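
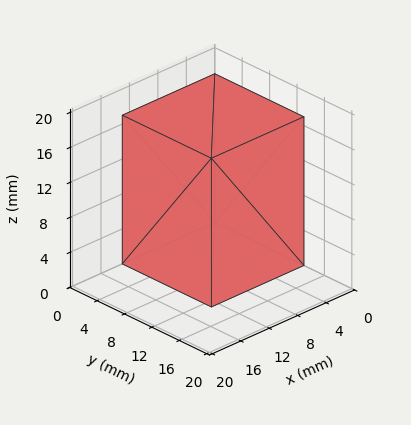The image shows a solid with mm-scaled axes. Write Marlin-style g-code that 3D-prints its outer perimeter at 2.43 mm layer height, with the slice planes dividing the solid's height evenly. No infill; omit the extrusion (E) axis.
Reading the render: the shape is a rectangular box, roughly 13 × 13 mm footprint and 17 mm tall (dimensions read to the nearest mm from the axis ticks). For the g-code, the solid's height is divided into equal slices at the stated Δz and each level perimeter traced with G1 moves after a G0 lift.

; perimeter-only toolpath
G21 ; units = mm
G90 ; absolute positioning
G28 ; home
; layer 1
G0 Z2.43
G0 X0.00 Y0.00
G1 X13.00 Y0.00
G1 X13.00 Y13.00
G1 X0.00 Y13.00
G1 X0.00 Y0.00
; layer 2
G0 Z4.86
G0 X0.00 Y0.00
G1 X13.00 Y0.00
G1 X13.00 Y13.00
G1 X0.00 Y13.00
G1 X0.00 Y0.00
; layer 3
G0 Z7.29
G0 X0.00 Y0.00
G1 X13.00 Y0.00
G1 X13.00 Y13.00
G1 X0.00 Y13.00
G1 X0.00 Y0.00
; layer 4
G0 Z9.71
G0 X0.00 Y0.00
G1 X13.00 Y0.00
G1 X13.00 Y13.00
G1 X0.00 Y13.00
G1 X0.00 Y0.00
; layer 5
G0 Z12.14
G0 X0.00 Y0.00
G1 X13.00 Y0.00
G1 X13.00 Y13.00
G1 X0.00 Y13.00
G1 X0.00 Y0.00
; layer 6
G0 Z14.57
G0 X0.00 Y0.00
G1 X13.00 Y0.00
G1 X13.00 Y13.00
G1 X0.00 Y13.00
G1 X0.00 Y0.00
; layer 7
G0 Z17.00
G0 X0.00 Y0.00
G1 X13.00 Y0.00
G1 X13.00 Y13.00
G1 X0.00 Y13.00
G1 X0.00 Y0.00
M2 ; end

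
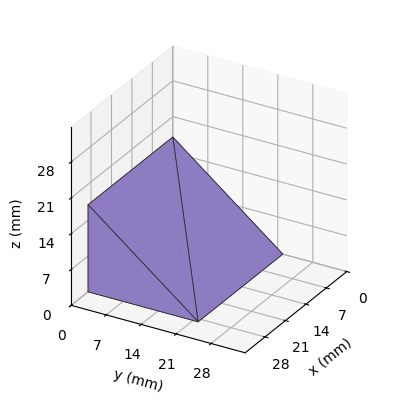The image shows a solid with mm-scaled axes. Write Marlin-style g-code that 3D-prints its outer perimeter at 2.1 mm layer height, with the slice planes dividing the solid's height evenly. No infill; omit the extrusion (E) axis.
Reading the render: the shape is a wedge (ramp): 29 × 22 mm base, rising to 17 mm along the y=0 edge and sloping linearly to z=0 at y=22 (dimensions read to the nearest mm from the axis ticks). For the g-code, the solid's height is divided into equal slices at the stated Δz and each level perimeter traced with G1 moves after a G0 lift.

; perimeter-only toolpath
G21 ; units = mm
G90 ; absolute positioning
G28 ; home
; layer 1
G0 Z2.1
G0 X0.0 Y0.0
G1 X29.0 Y0.0
G1 X29.0 Y19.2
G1 X0.0 Y19.2
G1 X0.0 Y0.0
; layer 2
G0 Z4.2
G0 X0.0 Y0.0
G1 X29.0 Y0.0
G1 X29.0 Y16.5
G1 X0.0 Y16.5
G1 X0.0 Y0.0
; layer 3
G0 Z6.4
G0 X0.0 Y0.0
G1 X29.0 Y0.0
G1 X29.0 Y13.8
G1 X0.0 Y13.8
G1 X0.0 Y0.0
; layer 4
G0 Z8.5
G0 X0.0 Y0.0
G1 X29.0 Y0.0
G1 X29.0 Y11.0
G1 X0.0 Y11.0
G1 X0.0 Y0.0
; layer 5
G0 Z10.6
G0 X0.0 Y0.0
G1 X29.0 Y0.0
G1 X29.0 Y8.2
G1 X0.0 Y8.2
G1 X0.0 Y0.0
; layer 6
G0 Z12.8
G0 X0.0 Y0.0
G1 X29.0 Y0.0
G1 X29.0 Y5.5
G1 X0.0 Y5.5
G1 X0.0 Y0.0
; layer 7
G0 Z14.9
G0 X0.0 Y0.0
G1 X29.0 Y0.0
G1 X29.0 Y2.8
G1 X0.0 Y2.8
G1 X0.0 Y0.0
M2 ; end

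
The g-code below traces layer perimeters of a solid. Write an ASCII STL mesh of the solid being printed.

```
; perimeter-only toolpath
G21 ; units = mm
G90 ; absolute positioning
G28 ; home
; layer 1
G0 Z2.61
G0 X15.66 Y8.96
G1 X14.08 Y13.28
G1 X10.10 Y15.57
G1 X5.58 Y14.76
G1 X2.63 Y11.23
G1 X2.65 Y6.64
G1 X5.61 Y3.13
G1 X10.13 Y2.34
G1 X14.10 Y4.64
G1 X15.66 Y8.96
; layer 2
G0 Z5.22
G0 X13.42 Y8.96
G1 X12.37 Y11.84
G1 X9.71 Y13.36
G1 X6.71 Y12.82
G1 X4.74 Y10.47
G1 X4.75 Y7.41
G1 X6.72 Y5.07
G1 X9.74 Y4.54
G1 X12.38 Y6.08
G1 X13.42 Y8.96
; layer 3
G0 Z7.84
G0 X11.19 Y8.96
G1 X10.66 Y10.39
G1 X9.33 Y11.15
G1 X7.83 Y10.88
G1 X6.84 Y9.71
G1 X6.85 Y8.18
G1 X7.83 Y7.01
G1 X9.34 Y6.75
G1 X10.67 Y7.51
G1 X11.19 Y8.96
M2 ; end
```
solid part
  facet normal 0.0000 0.0000 -1.0000
    outer loop
      vertex 10.48 17.77 0.00
      vertex 15.79 14.72 0.00
      vertex 17.90 8.97 0.00
    endloop
  endfacet
  facet normal 0.0000 0.0000 -1.0000
    outer loop
      vertex 4.46 16.69 0.00
      vertex 10.48 17.77 0.00
      vertex 17.90 8.97 0.00
    endloop
  endfacet
  facet normal 0.0000 0.0000 -1.0000
    outer loop
      vertex 0.53 11.99 0.00
      vertex 4.46 16.69 0.00
      vertex 17.90 8.97 0.00
    endloop
  endfacet
  facet normal 0.0000 0.0000 -1.0000
    outer loop
      vertex 0.55 5.87 0.00
      vertex 0.53 11.99 0.00
      vertex 17.90 8.97 0.00
    endloop
  endfacet
  facet normal 0.0000 0.0000 -1.0000
    outer loop
      vertex 4.49 1.19 0.00
      vertex 0.55 5.87 0.00
      vertex 17.90 8.97 0.00
    endloop
  endfacet
  facet normal 0.0000 0.0000 -1.0000
    outer loop
      vertex 10.53 0.14 0.00
      vertex 4.49 1.19 0.00
      vertex 17.90 8.97 0.00
    endloop
  endfacet
  facet normal 0.0000 0.0000 -1.0000
    outer loop
      vertex 15.82 3.21 0.00
      vertex 10.53 0.14 0.00
      vertex 17.90 8.97 0.00
    endloop
  endfacet
  facet normal 0.7314 0.2684 0.6269
    outer loop
      vertex 17.90 8.97 0.00
      vertex 15.79 14.72 0.00
      vertex 8.95 8.95 10.45
    endloop
  endfacet
  facet normal 0.3880 0.6755 0.6270
    outer loop
      vertex 15.79 14.72 0.00
      vertex 10.48 17.77 0.00
      vertex 8.95 8.95 10.45
    endloop
  endfacet
  facet normal -0.1376 0.7668 0.6270
    outer loop
      vertex 10.48 17.77 0.00
      vertex 4.46 16.69 0.00
      vertex 8.95 8.95 10.45
    endloop
  endfacet
  facet normal -0.5977 0.4997 0.6269
    outer loop
      vertex 4.46 16.69 0.00
      vertex 0.53 11.99 0.00
      vertex 8.95 8.95 10.45
    endloop
  endfacet
  facet normal -0.7790 -0.0025 0.6270
    outer loop
      vertex 0.53 11.99 0.00
      vertex 0.55 5.87 0.00
      vertex 8.95 8.95 10.45
    endloop
  endfacet
  facet normal -0.5960 -0.5017 0.6269
    outer loop
      vertex 0.55 5.87 0.00
      vertex 4.49 1.19 0.00
      vertex 8.95 8.95 10.45
    endloop
  endfacet
  facet normal -0.1334 -0.7676 0.6269
    outer loop
      vertex 4.49 1.19 0.00
      vertex 10.53 0.14 0.00
      vertex 8.95 8.95 10.45
    endloop
  endfacet
  facet normal 0.3910 -0.6737 0.6271
    outer loop
      vertex 10.53 0.14 0.00
      vertex 15.82 3.21 0.00
      vertex 8.95 8.95 10.45
    endloop
  endfacet
  facet normal 0.7327 -0.2646 0.6270
    outer loop
      vertex 15.82 3.21 0.00
      vertex 17.90 8.97 0.00
      vertex 8.95 8.95 10.45
    endloop
  endfacet
endsolid part

The G0 Z moves step by Δz≈2.61 mm. The G1 loops shrink linearly with z, so the solid tapers from its base footprint up to z≈10.4. Closing with a flat bottom cap and the tapered top and triangulating gives 16 facets — a regular 9-sided pyramid, base circumscribed radius ≈ 8.95 mm, apex at z ≈ 10.4 mm.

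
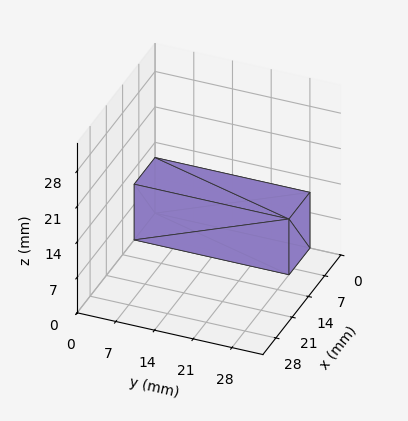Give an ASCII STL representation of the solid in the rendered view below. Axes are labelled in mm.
Reading the render: the shape is a rectangular box, roughly 9 × 28 mm footprint and 11 mm tall (dimensions read to the nearest mm from the axis ticks). For the STL, each face is triangulated and given an outward normal.

solid part
  facet normal 0.0000 0.0000 -1.0000
    outer loop
      vertex 9.000 28.000 0.000
      vertex 9.000 0.000 0.000
      vertex 0.000 0.000 0.000
    endloop
  endfacet
  facet normal 0.0000 0.0000 -1.0000
    outer loop
      vertex 0.000 28.000 0.000
      vertex 9.000 28.000 0.000
      vertex 0.000 0.000 0.000
    endloop
  endfacet
  facet normal 0.0000 0.0000 1.0000
    outer loop
      vertex 0.000 0.000 11.000
      vertex 9.000 0.000 11.000
      vertex 9.000 28.000 11.000
    endloop
  endfacet
  facet normal 0.0000 0.0000 1.0000
    outer loop
      vertex 0.000 0.000 11.000
      vertex 9.000 28.000 11.000
      vertex 0.000 28.000 11.000
    endloop
  endfacet
  facet normal 0.0000 -1.0000 0.0000
    outer loop
      vertex 0.000 0.000 0.000
      vertex 9.000 0.000 0.000
      vertex 9.000 0.000 11.000
    endloop
  endfacet
  facet normal 0.0000 -1.0000 0.0000
    outer loop
      vertex 0.000 0.000 0.000
      vertex 9.000 0.000 11.000
      vertex 0.000 0.000 11.000
    endloop
  endfacet
  facet normal 0.0000 1.0000 0.0000
    outer loop
      vertex 9.000 28.000 11.000
      vertex 9.000 28.000 0.000
      vertex 0.000 28.000 0.000
    endloop
  endfacet
  facet normal 0.0000 1.0000 0.0000
    outer loop
      vertex 0.000 28.000 11.000
      vertex 9.000 28.000 11.000
      vertex 0.000 28.000 0.000
    endloop
  endfacet
  facet normal -1.0000 0.0000 0.0000
    outer loop
      vertex 0.000 28.000 11.000
      vertex 0.000 28.000 0.000
      vertex 0.000 0.000 0.000
    endloop
  endfacet
  facet normal -1.0000 0.0000 0.0000
    outer loop
      vertex 0.000 0.000 11.000
      vertex 0.000 28.000 11.000
      vertex 0.000 0.000 0.000
    endloop
  endfacet
  facet normal 1.0000 0.0000 0.0000
    outer loop
      vertex 9.000 0.000 0.000
      vertex 9.000 28.000 0.000
      vertex 9.000 28.000 11.000
    endloop
  endfacet
  facet normal 1.0000 0.0000 0.0000
    outer loop
      vertex 9.000 0.000 0.000
      vertex 9.000 28.000 11.000
      vertex 9.000 0.000 11.000
    endloop
  endfacet
endsolid part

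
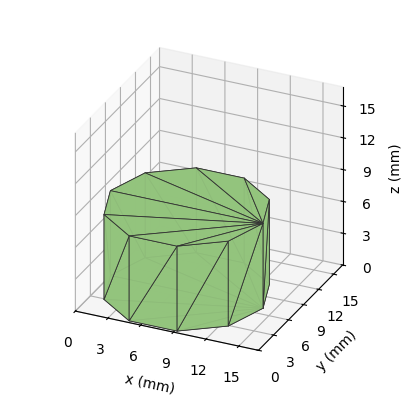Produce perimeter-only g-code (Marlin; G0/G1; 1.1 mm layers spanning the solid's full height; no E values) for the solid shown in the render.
Reading the render: the shape is a regular 10-sided prism (a cylinder approximated with 10 flat sides), circumscribed radius ≈ 7 mm, height ≈ 8 mm (dimensions read to the nearest mm from the axis ticks). For the g-code, the solid's height is divided into equal slices at the stated Δz and each level perimeter traced with G1 moves after a G0 lift.

; perimeter-only toolpath
G21 ; units = mm
G90 ; absolute positioning
G28 ; home
; layer 1
G0 Z1.1
G0 X14.0 Y7.0
G1 X12.7 Y11.1
G1 X9.2 Y13.7
G1 X4.8 Y13.7
G1 X1.3 Y11.1
G1 X0.0 Y7.0
G1 X1.3 Y2.9
G1 X4.8 Y0.3
G1 X9.2 Y0.3
G1 X12.7 Y2.9
G1 X14.0 Y7.0
; layer 2
G0 Z2.3
G0 X14.0 Y7.0
G1 X12.7 Y11.1
G1 X9.2 Y13.7
G1 X4.8 Y13.7
G1 X1.3 Y11.1
G1 X0.0 Y7.0
G1 X1.3 Y2.9
G1 X4.8 Y0.3
G1 X9.2 Y0.3
G1 X12.7 Y2.9
G1 X14.0 Y7.0
; layer 3
G0 Z3.4
G0 X14.0 Y7.0
G1 X12.7 Y11.1
G1 X9.2 Y13.7
G1 X4.8 Y13.7
G1 X1.3 Y11.1
G1 X0.0 Y7.0
G1 X1.3 Y2.9
G1 X4.8 Y0.3
G1 X9.2 Y0.3
G1 X12.7 Y2.9
G1 X14.0 Y7.0
; layer 4
G0 Z4.6
G0 X14.0 Y7.0
G1 X12.7 Y11.1
G1 X9.2 Y13.7
G1 X4.8 Y13.7
G1 X1.3 Y11.1
G1 X0.0 Y7.0
G1 X1.3 Y2.9
G1 X4.8 Y0.3
G1 X9.2 Y0.3
G1 X12.7 Y2.9
G1 X14.0 Y7.0
; layer 5
G0 Z5.7
G0 X14.0 Y7.0
G1 X12.7 Y11.1
G1 X9.2 Y13.7
G1 X4.8 Y13.7
G1 X1.3 Y11.1
G1 X0.0 Y7.0
G1 X1.3 Y2.9
G1 X4.8 Y0.3
G1 X9.2 Y0.3
G1 X12.7 Y2.9
G1 X14.0 Y7.0
; layer 6
G0 Z6.9
G0 X14.0 Y7.0
G1 X12.7 Y11.1
G1 X9.2 Y13.7
G1 X4.8 Y13.7
G1 X1.3 Y11.1
G1 X0.0 Y7.0
G1 X1.3 Y2.9
G1 X4.8 Y0.3
G1 X9.2 Y0.3
G1 X12.7 Y2.9
G1 X14.0 Y7.0
; layer 7
G0 Z8.0
G0 X14.0 Y7.0
G1 X12.7 Y11.1
G1 X9.2 Y13.7
G1 X4.8 Y13.7
G1 X1.3 Y11.1
G1 X0.0 Y7.0
G1 X1.3 Y2.9
G1 X4.8 Y0.3
G1 X9.2 Y0.3
G1 X12.7 Y2.9
G1 X14.0 Y7.0
M2 ; end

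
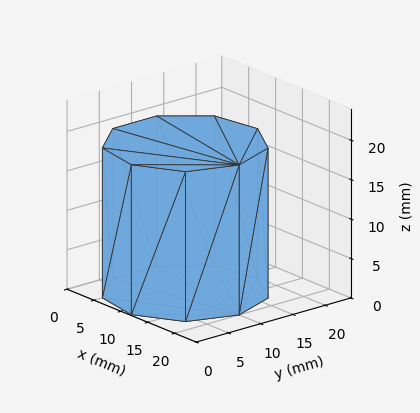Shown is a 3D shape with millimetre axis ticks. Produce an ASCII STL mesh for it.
Reading the render: the shape is a regular 9-sided prism (a cylinder approximated with 9 flat sides), circumscribed radius ≈ 10 mm, height ≈ 19 mm (dimensions read to the nearest mm from the axis ticks). For the STL, each face is triangulated and given an outward normal.

solid part
  facet normal 0.0000 0.0000 -1.0000
    outer loop
      vertex 11.7 19.8 0.0
      vertex 17.7 16.4 0.0
      vertex 20.0 10.0 0.0
    endloop
  endfacet
  facet normal 0.0000 0.0000 -1.0000
    outer loop
      vertex 5.0 18.7 0.0
      vertex 11.7 19.8 0.0
      vertex 20.0 10.0 0.0
    endloop
  endfacet
  facet normal 0.0000 0.0000 -1.0000
    outer loop
      vertex 0.6 13.4 0.0
      vertex 5.0 18.7 0.0
      vertex 20.0 10.0 0.0
    endloop
  endfacet
  facet normal 0.0000 0.0000 -1.0000
    outer loop
      vertex 0.6 6.6 0.0
      vertex 0.6 13.4 0.0
      vertex 20.0 10.0 0.0
    endloop
  endfacet
  facet normal 0.0000 0.0000 -1.0000
    outer loop
      vertex 5.0 1.3 0.0
      vertex 0.6 6.6 0.0
      vertex 20.0 10.0 0.0
    endloop
  endfacet
  facet normal 0.0000 0.0000 -1.0000
    outer loop
      vertex 11.7 0.2 0.0
      vertex 5.0 1.3 0.0
      vertex 20.0 10.0 0.0
    endloop
  endfacet
  facet normal 0.0000 0.0000 -1.0000
    outer loop
      vertex 17.7 3.6 0.0
      vertex 11.7 0.2 0.0
      vertex 20.0 10.0 0.0
    endloop
  endfacet
  facet normal 0.0000 0.0000 1.0000
    outer loop
      vertex 20.0 10.0 19.0
      vertex 17.7 16.4 19.0
      vertex 11.7 19.8 19.0
    endloop
  endfacet
  facet normal 0.0000 0.0000 1.0000
    outer loop
      vertex 20.0 10.0 19.0
      vertex 11.7 19.8 19.0
      vertex 5.0 18.7 19.0
    endloop
  endfacet
  facet normal 0.0000 0.0000 1.0000
    outer loop
      vertex 20.0 10.0 19.0
      vertex 5.0 18.7 19.0
      vertex 0.6 13.4 19.0
    endloop
  endfacet
  facet normal 0.0000 0.0000 1.0000
    outer loop
      vertex 20.0 10.0 19.0
      vertex 0.6 13.4 19.0
      vertex 0.6 6.6 19.0
    endloop
  endfacet
  facet normal 0.0000 0.0000 1.0000
    outer loop
      vertex 20.0 10.0 19.0
      vertex 0.6 6.6 19.0
      vertex 5.0 1.3 19.0
    endloop
  endfacet
  facet normal 0.0000 0.0000 1.0000
    outer loop
      vertex 20.0 10.0 19.0
      vertex 5.0 1.3 19.0
      vertex 11.7 0.2 19.0
    endloop
  endfacet
  facet normal 0.0000 0.0000 1.0000
    outer loop
      vertex 20.0 10.0 19.0
      vertex 11.7 0.2 19.0
      vertex 17.7 3.6 19.0
    endloop
  endfacet
  facet normal 0.9411 0.3382 0.0000
    outer loop
      vertex 20.0 10.0 0.0
      vertex 17.7 16.4 0.0
      vertex 17.7 16.4 19.0
    endloop
  endfacet
  facet normal 0.9411 0.3382 0.0000
    outer loop
      vertex 20.0 10.0 0.0
      vertex 17.7 16.4 19.0
      vertex 20.0 10.0 19.0
    endloop
  endfacet
  facet normal 0.4930 0.8700 0.0000
    outer loop
      vertex 17.7 16.4 0.0
      vertex 11.7 19.8 0.0
      vertex 11.7 19.8 19.0
    endloop
  endfacet
  facet normal 0.4930 0.8700 0.0000
    outer loop
      vertex 17.7 16.4 0.0
      vertex 11.7 19.8 19.0
      vertex 17.7 16.4 19.0
    endloop
  endfacet
  facet normal -0.1620 0.9868 0.0000
    outer loop
      vertex 11.7 19.8 0.0
      vertex 5.0 18.7 0.0
      vertex 5.0 18.7 19.0
    endloop
  endfacet
  facet normal -0.1620 0.9868 0.0000
    outer loop
      vertex 11.7 19.8 0.0
      vertex 5.0 18.7 19.0
      vertex 11.7 19.8 19.0
    endloop
  endfacet
  facet normal -0.7694 0.6388 0.0000
    outer loop
      vertex 5.0 18.7 0.0
      vertex 0.6 13.4 0.0
      vertex 0.6 13.4 19.0
    endloop
  endfacet
  facet normal -0.7694 0.6388 0.0000
    outer loop
      vertex 5.0 18.7 0.0
      vertex 0.6 13.4 19.0
      vertex 5.0 18.7 19.0
    endloop
  endfacet
  facet normal -1.0000 0.0000 0.0000
    outer loop
      vertex 0.6 13.4 0.0
      vertex 0.6 6.6 0.0
      vertex 0.6 6.6 19.0
    endloop
  endfacet
  facet normal -1.0000 0.0000 0.0000
    outer loop
      vertex 0.6 13.4 0.0
      vertex 0.6 6.6 19.0
      vertex 0.6 13.4 19.0
    endloop
  endfacet
  facet normal -0.7694 -0.6388 0.0000
    outer loop
      vertex 0.6 6.6 0.0
      vertex 5.0 1.3 0.0
      vertex 5.0 1.3 19.0
    endloop
  endfacet
  facet normal -0.7694 -0.6388 0.0000
    outer loop
      vertex 0.6 6.6 0.0
      vertex 5.0 1.3 19.0
      vertex 0.6 6.6 19.0
    endloop
  endfacet
  facet normal -0.1620 -0.9868 0.0000
    outer loop
      vertex 5.0 1.3 0.0
      vertex 11.7 0.2 0.0
      vertex 11.7 0.2 19.0
    endloop
  endfacet
  facet normal -0.1620 -0.9868 0.0000
    outer loop
      vertex 5.0 1.3 0.0
      vertex 11.7 0.2 19.0
      vertex 5.0 1.3 19.0
    endloop
  endfacet
  facet normal 0.4930 -0.8700 0.0000
    outer loop
      vertex 11.7 0.2 0.0
      vertex 17.7 3.6 0.0
      vertex 17.7 3.6 19.0
    endloop
  endfacet
  facet normal 0.4930 -0.8700 0.0000
    outer loop
      vertex 11.7 0.2 0.0
      vertex 17.7 3.6 19.0
      vertex 11.7 0.2 19.0
    endloop
  endfacet
  facet normal 0.9411 -0.3382 0.0000
    outer loop
      vertex 17.7 3.6 0.0
      vertex 20.0 10.0 0.0
      vertex 20.0 10.0 19.0
    endloop
  endfacet
  facet normal 0.9411 -0.3382 0.0000
    outer loop
      vertex 17.7 3.6 0.0
      vertex 20.0 10.0 19.0
      vertex 17.7 3.6 19.0
    endloop
  endfacet
endsolid part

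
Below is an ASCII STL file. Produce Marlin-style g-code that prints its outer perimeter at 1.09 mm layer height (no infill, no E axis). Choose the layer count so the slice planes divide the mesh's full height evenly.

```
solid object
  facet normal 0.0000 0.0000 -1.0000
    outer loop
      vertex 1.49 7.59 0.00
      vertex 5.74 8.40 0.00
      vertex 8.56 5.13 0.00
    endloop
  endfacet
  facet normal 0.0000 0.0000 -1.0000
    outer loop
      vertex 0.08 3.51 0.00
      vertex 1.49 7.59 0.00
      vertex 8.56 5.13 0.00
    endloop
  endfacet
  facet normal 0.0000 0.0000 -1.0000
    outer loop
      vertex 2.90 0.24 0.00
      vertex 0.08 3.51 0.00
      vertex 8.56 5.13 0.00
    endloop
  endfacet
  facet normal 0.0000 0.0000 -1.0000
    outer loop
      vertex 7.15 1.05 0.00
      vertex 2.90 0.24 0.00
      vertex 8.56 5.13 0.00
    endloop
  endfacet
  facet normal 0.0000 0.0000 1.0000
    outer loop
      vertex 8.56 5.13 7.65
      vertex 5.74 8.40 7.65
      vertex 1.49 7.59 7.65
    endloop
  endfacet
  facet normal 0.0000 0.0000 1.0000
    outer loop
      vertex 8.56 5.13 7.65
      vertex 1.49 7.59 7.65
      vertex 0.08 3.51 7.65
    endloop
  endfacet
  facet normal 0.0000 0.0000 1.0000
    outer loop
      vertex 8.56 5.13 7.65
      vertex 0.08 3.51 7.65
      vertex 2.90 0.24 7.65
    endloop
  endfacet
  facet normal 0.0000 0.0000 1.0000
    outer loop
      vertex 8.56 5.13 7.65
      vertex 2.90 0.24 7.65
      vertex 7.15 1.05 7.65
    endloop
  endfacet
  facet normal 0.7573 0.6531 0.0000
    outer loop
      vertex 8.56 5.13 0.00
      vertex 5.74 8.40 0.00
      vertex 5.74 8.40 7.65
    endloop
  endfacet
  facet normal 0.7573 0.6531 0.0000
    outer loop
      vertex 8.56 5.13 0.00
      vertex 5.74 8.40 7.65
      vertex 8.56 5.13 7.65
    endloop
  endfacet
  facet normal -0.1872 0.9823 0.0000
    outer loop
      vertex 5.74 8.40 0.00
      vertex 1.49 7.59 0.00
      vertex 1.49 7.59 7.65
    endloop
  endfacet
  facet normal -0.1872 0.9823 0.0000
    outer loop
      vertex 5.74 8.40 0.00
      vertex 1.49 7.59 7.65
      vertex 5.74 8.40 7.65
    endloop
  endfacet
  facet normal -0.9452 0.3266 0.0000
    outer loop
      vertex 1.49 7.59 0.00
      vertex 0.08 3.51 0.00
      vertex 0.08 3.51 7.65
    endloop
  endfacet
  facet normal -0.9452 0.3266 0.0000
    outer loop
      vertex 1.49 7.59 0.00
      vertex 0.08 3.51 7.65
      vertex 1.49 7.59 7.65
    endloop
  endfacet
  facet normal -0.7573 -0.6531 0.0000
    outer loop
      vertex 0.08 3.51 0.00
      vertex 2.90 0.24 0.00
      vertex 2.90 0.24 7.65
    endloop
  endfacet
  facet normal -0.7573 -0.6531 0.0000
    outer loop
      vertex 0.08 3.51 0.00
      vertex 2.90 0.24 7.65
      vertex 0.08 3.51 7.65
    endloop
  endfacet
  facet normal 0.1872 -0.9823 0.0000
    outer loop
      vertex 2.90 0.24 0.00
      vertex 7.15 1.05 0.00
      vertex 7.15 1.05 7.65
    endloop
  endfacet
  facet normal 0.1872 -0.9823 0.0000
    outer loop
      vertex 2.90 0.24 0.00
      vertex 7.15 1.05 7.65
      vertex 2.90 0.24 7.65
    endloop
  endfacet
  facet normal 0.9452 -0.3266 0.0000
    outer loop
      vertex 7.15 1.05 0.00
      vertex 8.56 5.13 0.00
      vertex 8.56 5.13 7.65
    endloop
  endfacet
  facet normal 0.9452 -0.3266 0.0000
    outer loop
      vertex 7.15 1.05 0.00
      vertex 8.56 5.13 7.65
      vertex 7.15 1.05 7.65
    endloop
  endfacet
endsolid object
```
; perimeter-only toolpath
G21 ; units = mm
G90 ; absolute positioning
G28 ; home
; layer 1
G0 Z1.09
G0 X8.56 Y5.13
G1 X5.74 Y8.40
G1 X1.49 Y7.59
G1 X0.08 Y3.51
G1 X2.90 Y0.24
G1 X7.15 Y1.05
G1 X8.56 Y5.13
; layer 2
G0 Z2.19
G0 X8.56 Y5.13
G1 X5.74 Y8.40
G1 X1.49 Y7.59
G1 X0.08 Y3.51
G1 X2.90 Y0.24
G1 X7.15 Y1.05
G1 X8.56 Y5.13
; layer 3
G0 Z3.28
G0 X8.56 Y5.13
G1 X5.74 Y8.40
G1 X1.49 Y7.59
G1 X0.08 Y3.51
G1 X2.90 Y0.24
G1 X7.15 Y1.05
G1 X8.56 Y5.13
; layer 4
G0 Z4.37
G0 X8.56 Y5.13
G1 X5.74 Y8.40
G1 X1.49 Y7.59
G1 X0.08 Y3.51
G1 X2.90 Y0.24
G1 X7.15 Y1.05
G1 X8.56 Y5.13
; layer 5
G0 Z5.46
G0 X8.56 Y5.13
G1 X5.74 Y8.40
G1 X1.49 Y7.59
G1 X0.08 Y3.51
G1 X2.90 Y0.24
G1 X7.15 Y1.05
G1 X8.56 Y5.13
; layer 6
G0 Z6.56
G0 X8.56 Y5.13
G1 X5.74 Y8.40
G1 X1.49 Y7.59
G1 X0.08 Y3.51
G1 X2.90 Y0.24
G1 X7.15 Y1.05
G1 X8.56 Y5.13
; layer 7
G0 Z7.65
G0 X8.56 Y5.13
G1 X5.74 Y8.40
G1 X1.49 Y7.59
G1 X0.08 Y3.51
G1 X2.90 Y0.24
G1 X7.15 Y1.05
G1 X8.56 Y5.13
M2 ; end

The solid is a regular 6-sided prism (a cylinder approximated with 6 flat sides), circumscribed radius ≈ 4.32 mm, height ≈ 7.65 mm. Slicing at Δz = 1.09 mm — 7 equal slices spanning the solid's height, so layer i sits at z = i·h/7 — gives 7 non-empty perimeters. Each is a 6-segment closed polygon; G0 lifts to the layer z and rapids to the start vertex, then G1 traces the edges.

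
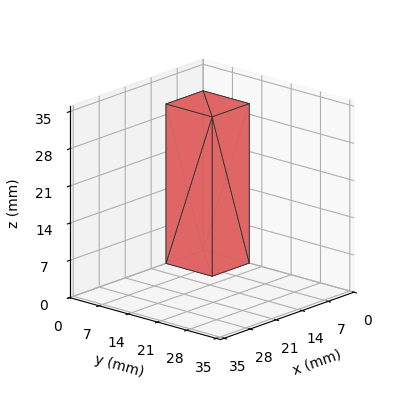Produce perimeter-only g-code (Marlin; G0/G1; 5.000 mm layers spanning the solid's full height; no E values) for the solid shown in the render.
Reading the render: the shape is a rectangular box, roughly 10 × 11 mm footprint and 30 mm tall (dimensions read to the nearest mm from the axis ticks). For the g-code, the solid's height is divided into equal slices at the stated Δz and each level perimeter traced with G1 moves after a G0 lift.

; perimeter-only toolpath
G21 ; units = mm
G90 ; absolute positioning
G28 ; home
; layer 1
G0 Z5.000
G0 X0.000 Y0.000
G1 X10.000 Y0.000
G1 X10.000 Y11.000
G1 X0.000 Y11.000
G1 X0.000 Y0.000
; layer 2
G0 Z10.000
G0 X0.000 Y0.000
G1 X10.000 Y0.000
G1 X10.000 Y11.000
G1 X0.000 Y11.000
G1 X0.000 Y0.000
; layer 3
G0 Z15.000
G0 X0.000 Y0.000
G1 X10.000 Y0.000
G1 X10.000 Y11.000
G1 X0.000 Y11.000
G1 X0.000 Y0.000
; layer 4
G0 Z20.000
G0 X0.000 Y0.000
G1 X10.000 Y0.000
G1 X10.000 Y11.000
G1 X0.000 Y11.000
G1 X0.000 Y0.000
; layer 5
G0 Z25.000
G0 X0.000 Y0.000
G1 X10.000 Y0.000
G1 X10.000 Y11.000
G1 X0.000 Y11.000
G1 X0.000 Y0.000
; layer 6
G0 Z30.000
G0 X0.000 Y0.000
G1 X10.000 Y0.000
G1 X10.000 Y11.000
G1 X0.000 Y11.000
G1 X0.000 Y0.000
M2 ; end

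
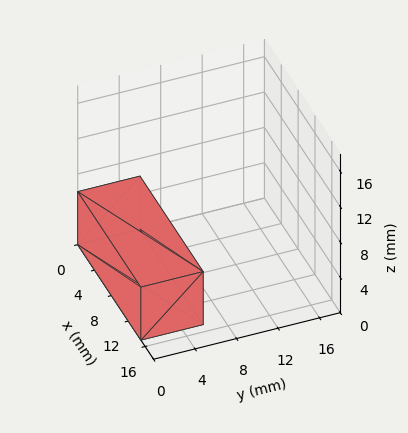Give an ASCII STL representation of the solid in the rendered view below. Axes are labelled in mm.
Reading the render: the shape is a rectangular box, roughly 15 × 6 mm footprint and 6 mm tall (dimensions read to the nearest mm from the axis ticks). For the STL, each face is triangulated and given an outward normal.

solid part
  facet normal 0.0000 0.0000 -1.0000
    outer loop
      vertex 15.0 6.0 0.0
      vertex 15.0 0.0 0.0
      vertex 0.0 0.0 0.0
    endloop
  endfacet
  facet normal 0.0000 0.0000 -1.0000
    outer loop
      vertex 0.0 6.0 0.0
      vertex 15.0 6.0 0.0
      vertex 0.0 0.0 0.0
    endloop
  endfacet
  facet normal 0.0000 0.0000 1.0000
    outer loop
      vertex 0.0 0.0 6.0
      vertex 15.0 0.0 6.0
      vertex 15.0 6.0 6.0
    endloop
  endfacet
  facet normal 0.0000 0.0000 1.0000
    outer loop
      vertex 0.0 0.0 6.0
      vertex 15.0 6.0 6.0
      vertex 0.0 6.0 6.0
    endloop
  endfacet
  facet normal 0.0000 -1.0000 0.0000
    outer loop
      vertex 0.0 0.0 0.0
      vertex 15.0 0.0 0.0
      vertex 15.0 0.0 6.0
    endloop
  endfacet
  facet normal 0.0000 -1.0000 0.0000
    outer loop
      vertex 0.0 0.0 0.0
      vertex 15.0 0.0 6.0
      vertex 0.0 0.0 6.0
    endloop
  endfacet
  facet normal 0.0000 1.0000 0.0000
    outer loop
      vertex 15.0 6.0 6.0
      vertex 15.0 6.0 0.0
      vertex 0.0 6.0 0.0
    endloop
  endfacet
  facet normal 0.0000 1.0000 0.0000
    outer loop
      vertex 0.0 6.0 6.0
      vertex 15.0 6.0 6.0
      vertex 0.0 6.0 0.0
    endloop
  endfacet
  facet normal -1.0000 0.0000 0.0000
    outer loop
      vertex 0.0 6.0 6.0
      vertex 0.0 6.0 0.0
      vertex 0.0 0.0 0.0
    endloop
  endfacet
  facet normal -1.0000 0.0000 0.0000
    outer loop
      vertex 0.0 0.0 6.0
      vertex 0.0 6.0 6.0
      vertex 0.0 0.0 0.0
    endloop
  endfacet
  facet normal 1.0000 0.0000 0.0000
    outer loop
      vertex 15.0 0.0 0.0
      vertex 15.0 6.0 0.0
      vertex 15.0 6.0 6.0
    endloop
  endfacet
  facet normal 1.0000 0.0000 0.0000
    outer loop
      vertex 15.0 0.0 0.0
      vertex 15.0 6.0 6.0
      vertex 15.0 0.0 6.0
    endloop
  endfacet
endsolid part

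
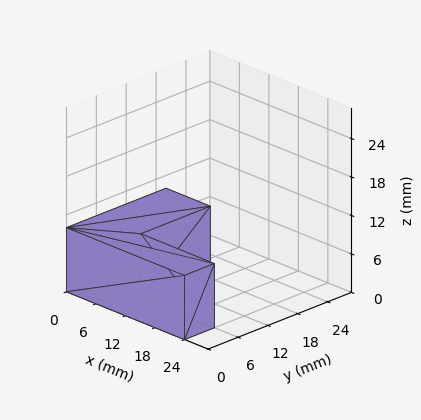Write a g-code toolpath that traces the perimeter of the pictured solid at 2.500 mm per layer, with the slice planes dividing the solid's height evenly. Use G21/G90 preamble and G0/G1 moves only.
Reading the render: the shape is an L-shaped prism: outer 24 × 20 mm, arm thicknesses ≈ 6 mm (horizontal) and 9 mm (vertical), extruded 10 mm in z (dimensions read to the nearest mm from the axis ticks). For the g-code, the solid's height is divided into equal slices at the stated Δz and each level perimeter traced with G1 moves after a G0 lift.

; perimeter-only toolpath
G21 ; units = mm
G90 ; absolute positioning
G28 ; home
; layer 1
G0 Z2.500
G0 X0.000 Y0.000
G1 X24.000 Y0.000
G1 X24.000 Y6.000
G1 X9.000 Y6.000
G1 X9.000 Y20.000
G1 X0.000 Y20.000
G1 X0.000 Y0.000
; layer 2
G0 Z5.000
G0 X0.000 Y0.000
G1 X24.000 Y0.000
G1 X24.000 Y6.000
G1 X9.000 Y6.000
G1 X9.000 Y20.000
G1 X0.000 Y20.000
G1 X0.000 Y0.000
; layer 3
G0 Z7.500
G0 X0.000 Y0.000
G1 X24.000 Y0.000
G1 X24.000 Y6.000
G1 X9.000 Y6.000
G1 X9.000 Y20.000
G1 X0.000 Y20.000
G1 X0.000 Y0.000
; layer 4
G0 Z10.000
G0 X0.000 Y0.000
G1 X24.000 Y0.000
G1 X24.000 Y6.000
G1 X9.000 Y6.000
G1 X9.000 Y20.000
G1 X0.000 Y20.000
G1 X0.000 Y0.000
M2 ; end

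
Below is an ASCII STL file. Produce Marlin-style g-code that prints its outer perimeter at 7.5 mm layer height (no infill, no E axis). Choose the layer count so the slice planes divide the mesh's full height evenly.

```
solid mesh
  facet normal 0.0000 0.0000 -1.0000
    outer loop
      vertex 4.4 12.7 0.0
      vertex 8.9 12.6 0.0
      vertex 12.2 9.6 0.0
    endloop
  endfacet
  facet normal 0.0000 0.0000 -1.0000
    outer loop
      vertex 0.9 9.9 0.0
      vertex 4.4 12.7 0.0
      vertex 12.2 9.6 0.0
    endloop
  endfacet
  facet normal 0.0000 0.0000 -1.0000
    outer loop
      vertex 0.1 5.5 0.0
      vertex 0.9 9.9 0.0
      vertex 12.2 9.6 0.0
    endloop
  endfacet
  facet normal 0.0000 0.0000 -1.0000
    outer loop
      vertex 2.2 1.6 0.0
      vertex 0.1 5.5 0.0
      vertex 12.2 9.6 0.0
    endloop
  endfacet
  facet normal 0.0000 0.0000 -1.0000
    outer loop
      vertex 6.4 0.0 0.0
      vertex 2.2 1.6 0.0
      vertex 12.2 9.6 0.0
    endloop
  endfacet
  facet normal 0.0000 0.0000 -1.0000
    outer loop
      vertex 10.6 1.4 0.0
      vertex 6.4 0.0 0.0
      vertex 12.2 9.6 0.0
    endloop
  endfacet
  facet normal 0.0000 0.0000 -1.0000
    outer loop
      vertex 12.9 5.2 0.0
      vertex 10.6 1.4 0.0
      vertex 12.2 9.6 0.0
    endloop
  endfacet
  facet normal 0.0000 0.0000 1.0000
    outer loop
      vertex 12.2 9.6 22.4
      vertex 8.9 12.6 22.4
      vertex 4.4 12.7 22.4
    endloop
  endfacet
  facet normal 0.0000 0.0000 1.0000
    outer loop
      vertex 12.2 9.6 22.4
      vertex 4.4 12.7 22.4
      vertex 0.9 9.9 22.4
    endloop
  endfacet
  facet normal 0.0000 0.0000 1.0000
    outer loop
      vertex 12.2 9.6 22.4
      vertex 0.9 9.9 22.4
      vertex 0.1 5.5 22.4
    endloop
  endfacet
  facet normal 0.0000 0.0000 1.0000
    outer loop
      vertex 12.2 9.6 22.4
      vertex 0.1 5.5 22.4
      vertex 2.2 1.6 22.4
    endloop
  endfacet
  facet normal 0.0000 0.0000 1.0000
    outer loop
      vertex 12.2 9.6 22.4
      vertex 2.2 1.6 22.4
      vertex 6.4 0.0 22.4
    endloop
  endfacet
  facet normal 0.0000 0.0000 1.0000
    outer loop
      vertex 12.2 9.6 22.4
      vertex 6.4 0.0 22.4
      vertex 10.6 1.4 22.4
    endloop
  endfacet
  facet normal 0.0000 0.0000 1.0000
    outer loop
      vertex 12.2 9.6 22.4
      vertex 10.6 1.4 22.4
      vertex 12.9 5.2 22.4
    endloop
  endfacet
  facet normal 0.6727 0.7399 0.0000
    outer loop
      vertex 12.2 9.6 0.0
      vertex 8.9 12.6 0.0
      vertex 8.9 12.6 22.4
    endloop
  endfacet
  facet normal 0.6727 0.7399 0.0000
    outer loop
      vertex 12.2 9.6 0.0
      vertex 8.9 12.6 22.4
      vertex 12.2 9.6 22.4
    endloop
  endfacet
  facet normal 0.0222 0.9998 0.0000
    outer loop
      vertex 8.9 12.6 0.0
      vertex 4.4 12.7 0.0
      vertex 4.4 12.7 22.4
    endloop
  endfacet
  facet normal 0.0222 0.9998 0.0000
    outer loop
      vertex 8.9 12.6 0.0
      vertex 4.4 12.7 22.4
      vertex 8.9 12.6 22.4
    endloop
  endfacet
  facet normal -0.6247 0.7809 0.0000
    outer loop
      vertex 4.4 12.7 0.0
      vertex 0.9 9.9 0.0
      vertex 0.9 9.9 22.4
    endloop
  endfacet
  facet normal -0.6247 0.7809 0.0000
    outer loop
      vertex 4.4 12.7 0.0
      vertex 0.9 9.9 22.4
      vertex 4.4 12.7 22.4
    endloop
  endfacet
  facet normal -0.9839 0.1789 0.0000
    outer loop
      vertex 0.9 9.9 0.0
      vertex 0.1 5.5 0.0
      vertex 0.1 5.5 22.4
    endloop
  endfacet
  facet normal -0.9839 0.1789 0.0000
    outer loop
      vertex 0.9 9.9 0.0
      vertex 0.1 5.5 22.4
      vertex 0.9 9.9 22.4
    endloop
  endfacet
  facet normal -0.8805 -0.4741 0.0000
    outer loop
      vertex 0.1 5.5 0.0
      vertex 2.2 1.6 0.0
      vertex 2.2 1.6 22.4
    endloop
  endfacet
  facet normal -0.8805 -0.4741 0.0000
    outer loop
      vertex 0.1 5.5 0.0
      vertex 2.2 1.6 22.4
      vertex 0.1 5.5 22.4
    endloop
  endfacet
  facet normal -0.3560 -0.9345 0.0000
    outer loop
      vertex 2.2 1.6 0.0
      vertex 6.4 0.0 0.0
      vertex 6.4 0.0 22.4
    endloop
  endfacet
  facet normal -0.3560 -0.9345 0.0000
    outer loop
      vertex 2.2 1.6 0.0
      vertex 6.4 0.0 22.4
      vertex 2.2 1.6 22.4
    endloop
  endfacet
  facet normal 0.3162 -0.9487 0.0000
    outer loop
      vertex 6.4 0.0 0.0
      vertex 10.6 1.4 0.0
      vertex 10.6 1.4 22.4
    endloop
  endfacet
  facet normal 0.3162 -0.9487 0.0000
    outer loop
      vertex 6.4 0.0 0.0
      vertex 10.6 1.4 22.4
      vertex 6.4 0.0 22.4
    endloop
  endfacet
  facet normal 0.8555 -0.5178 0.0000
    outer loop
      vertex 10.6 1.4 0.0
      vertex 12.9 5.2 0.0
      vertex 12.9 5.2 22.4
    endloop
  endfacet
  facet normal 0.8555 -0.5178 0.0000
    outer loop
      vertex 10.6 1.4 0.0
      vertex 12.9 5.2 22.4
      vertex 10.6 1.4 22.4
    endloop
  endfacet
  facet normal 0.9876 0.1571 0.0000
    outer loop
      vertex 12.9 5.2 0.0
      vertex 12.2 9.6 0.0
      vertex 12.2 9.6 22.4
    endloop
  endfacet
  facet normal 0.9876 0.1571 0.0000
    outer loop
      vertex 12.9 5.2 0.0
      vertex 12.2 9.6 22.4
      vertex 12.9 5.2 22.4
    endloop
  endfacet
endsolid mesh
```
; perimeter-only toolpath
G21 ; units = mm
G90 ; absolute positioning
G28 ; home
; layer 1
G0 Z7.5
G0 X12.2 Y9.6
G1 X8.9 Y12.6
G1 X4.4 Y12.7
G1 X0.9 Y9.9
G1 X0.1 Y5.5
G1 X2.2 Y1.6
G1 X6.4 Y0.0
G1 X10.6 Y1.4
G1 X12.9 Y5.2
G1 X12.2 Y9.6
; layer 2
G0 Z14.9
G0 X12.2 Y9.6
G1 X8.9 Y12.6
G1 X4.4 Y12.7
G1 X0.9 Y9.9
G1 X0.1 Y5.5
G1 X2.2 Y1.6
G1 X6.4 Y0.0
G1 X10.6 Y1.4
G1 X12.9 Y5.2
G1 X12.2 Y9.6
; layer 3
G0 Z22.4
G0 X12.2 Y9.6
G1 X8.9 Y12.6
G1 X4.4 Y12.7
G1 X0.9 Y9.9
G1 X0.1 Y5.5
G1 X2.2 Y1.6
G1 X6.4 Y0.0
G1 X10.6 Y1.4
G1 X12.9 Y5.2
G1 X12.2 Y9.6
M2 ; end

The solid is a regular 9-sided prism (a cylinder approximated with 9 flat sides), circumscribed radius ≈ 6.5 mm, height ≈ 22.4 mm. Slicing at Δz = 7.5 mm — 3 equal slices spanning the solid's height, so layer i sits at z = i·h/3 — gives 3 non-empty perimeters. Each is a 9-segment closed polygon; G0 lifts to the layer z and rapids to the start vertex, then G1 traces the edges.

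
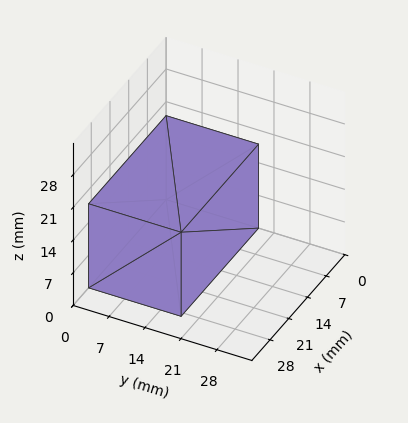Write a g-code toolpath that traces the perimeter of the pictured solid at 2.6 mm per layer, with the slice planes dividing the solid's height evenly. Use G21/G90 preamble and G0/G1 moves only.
Reading the render: the shape is a rectangular box, roughly 29 × 18 mm footprint and 18 mm tall (dimensions read to the nearest mm from the axis ticks). For the g-code, the solid's height is divided into equal slices at the stated Δz and each level perimeter traced with G1 moves after a G0 lift.

; perimeter-only toolpath
G21 ; units = mm
G90 ; absolute positioning
G28 ; home
; layer 1
G0 Z2.6
G0 X0.0 Y0.0
G1 X29.0 Y0.0
G1 X29.0 Y18.0
G1 X0.0 Y18.0
G1 X0.0 Y0.0
; layer 2
G0 Z5.1
G0 X0.0 Y0.0
G1 X29.0 Y0.0
G1 X29.0 Y18.0
G1 X0.0 Y18.0
G1 X0.0 Y0.0
; layer 3
G0 Z7.7
G0 X0.0 Y0.0
G1 X29.0 Y0.0
G1 X29.0 Y18.0
G1 X0.0 Y18.0
G1 X0.0 Y0.0
; layer 4
G0 Z10.3
G0 X0.0 Y0.0
G1 X29.0 Y0.0
G1 X29.0 Y18.0
G1 X0.0 Y18.0
G1 X0.0 Y0.0
; layer 5
G0 Z12.9
G0 X0.0 Y0.0
G1 X29.0 Y0.0
G1 X29.0 Y18.0
G1 X0.0 Y18.0
G1 X0.0 Y0.0
; layer 6
G0 Z15.4
G0 X0.0 Y0.0
G1 X29.0 Y0.0
G1 X29.0 Y18.0
G1 X0.0 Y18.0
G1 X0.0 Y0.0
; layer 7
G0 Z18.0
G0 X0.0 Y0.0
G1 X29.0 Y0.0
G1 X29.0 Y18.0
G1 X0.0 Y18.0
G1 X0.0 Y0.0
M2 ; end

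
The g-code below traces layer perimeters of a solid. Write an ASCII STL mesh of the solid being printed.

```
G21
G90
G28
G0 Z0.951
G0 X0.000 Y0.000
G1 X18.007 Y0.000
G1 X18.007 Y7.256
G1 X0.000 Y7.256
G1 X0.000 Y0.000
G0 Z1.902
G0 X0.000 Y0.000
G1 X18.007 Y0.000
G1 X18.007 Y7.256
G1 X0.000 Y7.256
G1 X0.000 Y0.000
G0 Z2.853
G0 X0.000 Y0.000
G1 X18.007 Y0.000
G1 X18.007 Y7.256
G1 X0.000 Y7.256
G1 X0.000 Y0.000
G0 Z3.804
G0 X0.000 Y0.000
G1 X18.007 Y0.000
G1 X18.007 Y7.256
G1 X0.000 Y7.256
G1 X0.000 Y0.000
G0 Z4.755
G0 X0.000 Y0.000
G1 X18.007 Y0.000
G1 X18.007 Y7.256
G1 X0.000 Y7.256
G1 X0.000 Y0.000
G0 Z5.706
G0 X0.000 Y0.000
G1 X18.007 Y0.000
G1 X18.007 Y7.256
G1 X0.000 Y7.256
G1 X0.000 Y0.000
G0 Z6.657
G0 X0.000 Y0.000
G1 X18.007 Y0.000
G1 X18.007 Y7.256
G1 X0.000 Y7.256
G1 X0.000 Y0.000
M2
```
solid part
  facet normal 0.0000 0.0000 -1.0000
    outer loop
      vertex 18.007 7.256 0.000
      vertex 18.007 0.000 0.000
      vertex 0.000 0.000 0.000
    endloop
  endfacet
  facet normal 0.0000 0.0000 -1.0000
    outer loop
      vertex 0.000 7.256 0.000
      vertex 18.007 7.256 0.000
      vertex 0.000 0.000 0.000
    endloop
  endfacet
  facet normal 0.0000 0.0000 1.0000
    outer loop
      vertex 0.000 0.000 6.657
      vertex 18.007 0.000 6.657
      vertex 18.007 7.256 6.657
    endloop
  endfacet
  facet normal 0.0000 0.0000 1.0000
    outer loop
      vertex 0.000 0.000 6.657
      vertex 18.007 7.256 6.657
      vertex 0.000 7.256 6.657
    endloop
  endfacet
  facet normal 0.0000 -1.0000 0.0000
    outer loop
      vertex 0.000 0.000 0.000
      vertex 18.007 0.000 0.000
      vertex 18.007 0.000 6.657
    endloop
  endfacet
  facet normal 0.0000 -1.0000 0.0000
    outer loop
      vertex 0.000 0.000 0.000
      vertex 18.007 0.000 6.657
      vertex 0.000 0.000 6.657
    endloop
  endfacet
  facet normal 0.0000 1.0000 0.0000
    outer loop
      vertex 18.007 7.256 6.657
      vertex 18.007 7.256 0.000
      vertex 0.000 7.256 0.000
    endloop
  endfacet
  facet normal 0.0000 1.0000 0.0000
    outer loop
      vertex 0.000 7.256 6.657
      vertex 18.007 7.256 6.657
      vertex 0.000 7.256 0.000
    endloop
  endfacet
  facet normal -1.0000 0.0000 0.0000
    outer loop
      vertex 0.000 7.256 6.657
      vertex 0.000 7.256 0.000
      vertex 0.000 0.000 0.000
    endloop
  endfacet
  facet normal -1.0000 0.0000 0.0000
    outer loop
      vertex 0.000 0.000 6.657
      vertex 0.000 7.256 6.657
      vertex 0.000 0.000 0.000
    endloop
  endfacet
  facet normal 1.0000 0.0000 0.0000
    outer loop
      vertex 18.007 0.000 0.000
      vertex 18.007 7.256 0.000
      vertex 18.007 7.256 6.657
    endloop
  endfacet
  facet normal 1.0000 0.0000 0.0000
    outer loop
      vertex 18.007 0.000 0.000
      vertex 18.007 7.256 6.657
      vertex 18.007 0.000 6.657
    endloop
  endfacet
endsolid part

The G0 Z moves step by Δz≈0.951 mm. Every layer's G1 loop is the same polygon, so the solid is a straight extrusion of it from z=0 to z≈6.66. Closing with flat bottom and top caps and triangulating gives 12 facets — a rectangular box, roughly 18 × 7.26 mm footprint and 6.66 mm tall.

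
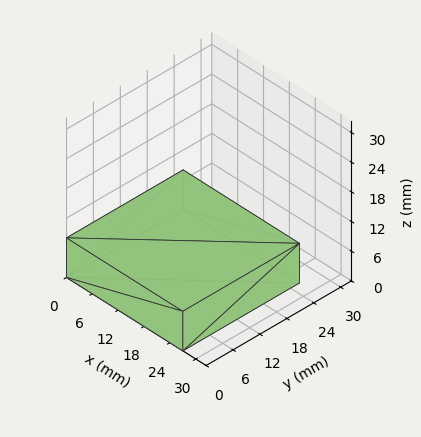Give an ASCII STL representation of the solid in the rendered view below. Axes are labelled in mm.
Reading the render: the shape is a rectangular box, roughly 27 × 26 mm footprint and 8 mm tall (dimensions read to the nearest mm from the axis ticks). For the STL, each face is triangulated and given an outward normal.

solid part
  facet normal 0.0000 0.0000 -1.0000
    outer loop
      vertex 27.0 26.0 0.0
      vertex 27.0 0.0 0.0
      vertex 0.0 0.0 0.0
    endloop
  endfacet
  facet normal 0.0000 0.0000 -1.0000
    outer loop
      vertex 0.0 26.0 0.0
      vertex 27.0 26.0 0.0
      vertex 0.0 0.0 0.0
    endloop
  endfacet
  facet normal 0.0000 0.0000 1.0000
    outer loop
      vertex 0.0 0.0 8.0
      vertex 27.0 0.0 8.0
      vertex 27.0 26.0 8.0
    endloop
  endfacet
  facet normal 0.0000 0.0000 1.0000
    outer loop
      vertex 0.0 0.0 8.0
      vertex 27.0 26.0 8.0
      vertex 0.0 26.0 8.0
    endloop
  endfacet
  facet normal 0.0000 -1.0000 0.0000
    outer loop
      vertex 0.0 0.0 0.0
      vertex 27.0 0.0 0.0
      vertex 27.0 0.0 8.0
    endloop
  endfacet
  facet normal 0.0000 -1.0000 0.0000
    outer loop
      vertex 0.0 0.0 0.0
      vertex 27.0 0.0 8.0
      vertex 0.0 0.0 8.0
    endloop
  endfacet
  facet normal 0.0000 1.0000 0.0000
    outer loop
      vertex 27.0 26.0 8.0
      vertex 27.0 26.0 0.0
      vertex 0.0 26.0 0.0
    endloop
  endfacet
  facet normal 0.0000 1.0000 0.0000
    outer loop
      vertex 0.0 26.0 8.0
      vertex 27.0 26.0 8.0
      vertex 0.0 26.0 0.0
    endloop
  endfacet
  facet normal -1.0000 0.0000 0.0000
    outer loop
      vertex 0.0 26.0 8.0
      vertex 0.0 26.0 0.0
      vertex 0.0 0.0 0.0
    endloop
  endfacet
  facet normal -1.0000 0.0000 0.0000
    outer loop
      vertex 0.0 0.0 8.0
      vertex 0.0 26.0 8.0
      vertex 0.0 0.0 0.0
    endloop
  endfacet
  facet normal 1.0000 0.0000 0.0000
    outer loop
      vertex 27.0 0.0 0.0
      vertex 27.0 26.0 0.0
      vertex 27.0 26.0 8.0
    endloop
  endfacet
  facet normal 1.0000 0.0000 0.0000
    outer loop
      vertex 27.0 0.0 0.0
      vertex 27.0 26.0 8.0
      vertex 27.0 0.0 8.0
    endloop
  endfacet
endsolid part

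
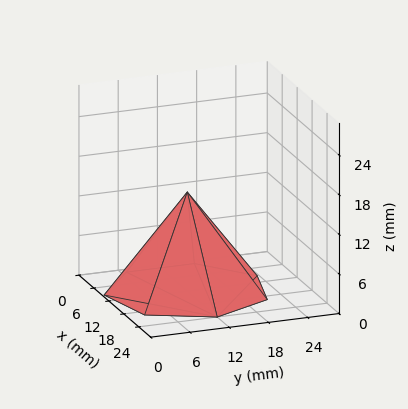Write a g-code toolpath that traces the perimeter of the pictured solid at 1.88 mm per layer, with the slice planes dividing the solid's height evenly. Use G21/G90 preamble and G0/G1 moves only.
Reading the render: the shape is a regular 7-sided pyramid, base circumscribed radius ≈ 12 mm, apex at z ≈ 15 mm (dimensions read to the nearest mm from the axis ticks). For the g-code, the solid's height is divided into equal slices at the stated Δz and each level perimeter traced with G1 moves after a G0 lift.

; perimeter-only toolpath
G21 ; units = mm
G90 ; absolute positioning
G28 ; home
; layer 1
G0 Z1.88
G0 X22.50 Y12.00
G1 X18.55 Y20.21
G1 X9.66 Y22.24
G1 X2.54 Y16.56
G1 X2.54 Y7.44
G1 X9.66 Y1.76
G1 X18.55 Y3.79
G1 X22.50 Y12.00
; layer 2
G0 Z3.75
G0 X21.00 Y12.00
G1 X17.61 Y19.04
G1 X10.00 Y20.77
G1 X3.89 Y15.91
G1 X3.89 Y8.09
G1 X10.00 Y3.23
G1 X17.61 Y4.96
G1 X21.00 Y12.00
; layer 3
G0 Z5.62
G0 X19.50 Y12.00
G1 X16.68 Y17.86
G1 X10.33 Y19.31
G1 X5.24 Y15.26
G1 X5.24 Y8.74
G1 X10.33 Y4.69
G1 X16.68 Y6.14
G1 X19.50 Y12.00
; layer 4
G0 Z7.50
G0 X18.00 Y12.00
G1 X15.74 Y16.69
G1 X10.66 Y17.85
G1 X6.59 Y14.61
G1 X6.59 Y9.39
G1 X10.66 Y6.15
G1 X15.74 Y7.31
G1 X18.00 Y12.00
; layer 5
G0 Z9.38
G0 X16.50 Y12.00
G1 X14.80 Y15.52
G1 X11.00 Y16.39
G1 X7.95 Y13.95
G1 X7.95 Y10.05
G1 X11.00 Y7.61
G1 X14.80 Y8.48
G1 X16.50 Y12.00
; layer 6
G0 Z11.25
G0 X15.00 Y12.00
G1 X13.87 Y14.34
G1 X11.33 Y14.93
G1 X9.30 Y13.30
G1 X9.30 Y10.70
G1 X11.33 Y9.07
G1 X13.87 Y9.65
G1 X15.00 Y12.00
; layer 7
G0 Z13.12
G0 X13.50 Y12.00
G1 X12.94 Y13.17
G1 X11.67 Y13.46
G1 X10.65 Y12.65
G1 X10.65 Y11.35
G1 X11.67 Y10.54
G1 X12.94 Y10.83
G1 X13.50 Y12.00
M2 ; end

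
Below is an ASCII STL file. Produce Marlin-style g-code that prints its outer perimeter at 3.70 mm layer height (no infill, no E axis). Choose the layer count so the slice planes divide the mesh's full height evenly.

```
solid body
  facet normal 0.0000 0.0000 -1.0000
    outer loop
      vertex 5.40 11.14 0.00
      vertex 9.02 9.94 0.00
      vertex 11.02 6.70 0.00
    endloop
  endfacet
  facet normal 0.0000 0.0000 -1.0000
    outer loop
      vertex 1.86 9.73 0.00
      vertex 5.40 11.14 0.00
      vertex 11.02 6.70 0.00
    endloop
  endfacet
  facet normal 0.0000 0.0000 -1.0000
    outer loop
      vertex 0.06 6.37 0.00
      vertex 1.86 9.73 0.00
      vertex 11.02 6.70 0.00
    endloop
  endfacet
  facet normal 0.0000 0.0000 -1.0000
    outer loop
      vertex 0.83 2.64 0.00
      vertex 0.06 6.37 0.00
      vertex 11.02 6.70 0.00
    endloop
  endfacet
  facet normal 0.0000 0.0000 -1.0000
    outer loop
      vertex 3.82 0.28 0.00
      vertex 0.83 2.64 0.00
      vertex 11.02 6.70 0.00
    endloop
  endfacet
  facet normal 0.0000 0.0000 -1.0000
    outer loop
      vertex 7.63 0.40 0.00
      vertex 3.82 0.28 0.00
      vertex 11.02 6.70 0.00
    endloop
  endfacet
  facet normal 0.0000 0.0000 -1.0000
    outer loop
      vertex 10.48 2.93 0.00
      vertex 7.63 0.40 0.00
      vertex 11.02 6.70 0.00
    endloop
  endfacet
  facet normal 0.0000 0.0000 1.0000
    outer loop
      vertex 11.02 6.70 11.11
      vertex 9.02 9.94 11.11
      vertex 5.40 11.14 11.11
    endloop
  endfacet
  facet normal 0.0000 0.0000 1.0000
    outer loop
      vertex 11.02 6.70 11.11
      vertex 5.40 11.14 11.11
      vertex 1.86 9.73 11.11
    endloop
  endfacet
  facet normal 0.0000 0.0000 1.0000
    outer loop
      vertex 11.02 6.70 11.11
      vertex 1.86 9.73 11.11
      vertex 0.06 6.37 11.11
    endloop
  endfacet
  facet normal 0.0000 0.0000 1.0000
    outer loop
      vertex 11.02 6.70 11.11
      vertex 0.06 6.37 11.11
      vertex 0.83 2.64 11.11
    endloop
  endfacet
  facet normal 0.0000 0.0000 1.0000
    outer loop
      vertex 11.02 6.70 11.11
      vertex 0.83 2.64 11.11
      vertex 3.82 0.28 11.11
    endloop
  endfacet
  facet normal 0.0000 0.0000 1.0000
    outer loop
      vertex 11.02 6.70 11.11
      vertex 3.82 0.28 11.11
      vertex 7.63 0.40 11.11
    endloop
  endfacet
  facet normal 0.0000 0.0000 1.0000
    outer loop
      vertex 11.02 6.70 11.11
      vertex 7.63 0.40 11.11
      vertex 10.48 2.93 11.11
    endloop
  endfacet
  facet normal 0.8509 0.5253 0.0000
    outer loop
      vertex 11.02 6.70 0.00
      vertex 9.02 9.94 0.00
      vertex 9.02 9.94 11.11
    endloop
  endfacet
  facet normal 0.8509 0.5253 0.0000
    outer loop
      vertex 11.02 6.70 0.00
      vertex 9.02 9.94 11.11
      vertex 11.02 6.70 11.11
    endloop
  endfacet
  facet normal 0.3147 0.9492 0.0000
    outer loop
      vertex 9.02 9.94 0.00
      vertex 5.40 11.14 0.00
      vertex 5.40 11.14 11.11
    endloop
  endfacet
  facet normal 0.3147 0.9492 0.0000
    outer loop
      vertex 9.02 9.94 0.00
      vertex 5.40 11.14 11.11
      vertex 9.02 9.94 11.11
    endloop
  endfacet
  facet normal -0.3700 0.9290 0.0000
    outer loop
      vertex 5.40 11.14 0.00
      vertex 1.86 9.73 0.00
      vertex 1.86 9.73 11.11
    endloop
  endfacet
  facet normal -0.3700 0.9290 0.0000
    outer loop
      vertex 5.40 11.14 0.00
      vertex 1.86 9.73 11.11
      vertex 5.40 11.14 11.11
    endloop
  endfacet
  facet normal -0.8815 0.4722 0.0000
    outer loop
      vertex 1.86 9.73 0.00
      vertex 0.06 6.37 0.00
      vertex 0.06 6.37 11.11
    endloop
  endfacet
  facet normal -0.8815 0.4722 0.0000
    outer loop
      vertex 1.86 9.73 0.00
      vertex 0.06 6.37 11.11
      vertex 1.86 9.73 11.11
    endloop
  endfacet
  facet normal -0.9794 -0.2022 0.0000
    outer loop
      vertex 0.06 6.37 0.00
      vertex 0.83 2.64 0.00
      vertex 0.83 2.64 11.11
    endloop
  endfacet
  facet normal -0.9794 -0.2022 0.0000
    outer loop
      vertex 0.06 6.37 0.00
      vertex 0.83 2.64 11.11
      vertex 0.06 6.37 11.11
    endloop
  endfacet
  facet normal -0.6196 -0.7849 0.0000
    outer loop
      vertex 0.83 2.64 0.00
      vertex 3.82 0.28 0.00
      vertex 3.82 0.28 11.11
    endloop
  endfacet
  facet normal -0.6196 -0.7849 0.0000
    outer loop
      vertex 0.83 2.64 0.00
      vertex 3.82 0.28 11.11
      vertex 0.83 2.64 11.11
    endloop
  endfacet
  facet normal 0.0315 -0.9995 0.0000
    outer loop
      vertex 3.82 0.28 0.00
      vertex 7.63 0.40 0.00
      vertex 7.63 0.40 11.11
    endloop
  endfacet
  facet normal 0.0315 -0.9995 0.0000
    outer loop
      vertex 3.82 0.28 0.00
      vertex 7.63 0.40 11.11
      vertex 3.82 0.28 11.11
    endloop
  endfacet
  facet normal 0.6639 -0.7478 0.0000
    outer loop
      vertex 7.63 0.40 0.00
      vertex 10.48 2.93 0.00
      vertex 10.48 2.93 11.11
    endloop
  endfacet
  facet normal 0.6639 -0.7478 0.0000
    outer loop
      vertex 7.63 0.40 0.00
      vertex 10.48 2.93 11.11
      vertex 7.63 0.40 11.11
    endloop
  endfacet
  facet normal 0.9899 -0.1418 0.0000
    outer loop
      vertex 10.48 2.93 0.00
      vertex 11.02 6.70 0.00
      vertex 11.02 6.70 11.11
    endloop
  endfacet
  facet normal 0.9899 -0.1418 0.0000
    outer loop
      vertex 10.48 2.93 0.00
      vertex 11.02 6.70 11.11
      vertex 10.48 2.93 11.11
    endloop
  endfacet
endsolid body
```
; perimeter-only toolpath
G21 ; units = mm
G90 ; absolute positioning
G28 ; home
; layer 1
G0 Z3.70
G0 X11.02 Y6.70
G1 X9.02 Y9.94
G1 X5.40 Y11.14
G1 X1.86 Y9.73
G1 X0.06 Y6.37
G1 X0.83 Y2.64
G1 X3.82 Y0.28
G1 X7.63 Y0.40
G1 X10.48 Y2.93
G1 X11.02 Y6.70
; layer 2
G0 Z7.41
G0 X11.02 Y6.70
G1 X9.02 Y9.94
G1 X5.40 Y11.14
G1 X1.86 Y9.73
G1 X0.06 Y6.37
G1 X0.83 Y2.64
G1 X3.82 Y0.28
G1 X7.63 Y0.40
G1 X10.48 Y2.93
G1 X11.02 Y6.70
; layer 3
G0 Z11.11
G0 X11.02 Y6.70
G1 X9.02 Y9.94
G1 X5.40 Y11.14
G1 X1.86 Y9.73
G1 X0.06 Y6.37
G1 X0.83 Y2.64
G1 X3.82 Y0.28
G1 X7.63 Y0.40
G1 X10.48 Y2.93
G1 X11.02 Y6.70
M2 ; end

The solid is a regular 9-sided prism (a cylinder approximated with 9 flat sides), circumscribed radius ≈ 5.57 mm, height ≈ 11.1 mm. Slicing at Δz = 3.70 mm — 3 equal slices spanning the solid's height, so layer i sits at z = i·h/3 — gives 3 non-empty perimeters. Each is a 9-segment closed polygon; G0 lifts to the layer z and rapids to the start vertex, then G1 traces the edges.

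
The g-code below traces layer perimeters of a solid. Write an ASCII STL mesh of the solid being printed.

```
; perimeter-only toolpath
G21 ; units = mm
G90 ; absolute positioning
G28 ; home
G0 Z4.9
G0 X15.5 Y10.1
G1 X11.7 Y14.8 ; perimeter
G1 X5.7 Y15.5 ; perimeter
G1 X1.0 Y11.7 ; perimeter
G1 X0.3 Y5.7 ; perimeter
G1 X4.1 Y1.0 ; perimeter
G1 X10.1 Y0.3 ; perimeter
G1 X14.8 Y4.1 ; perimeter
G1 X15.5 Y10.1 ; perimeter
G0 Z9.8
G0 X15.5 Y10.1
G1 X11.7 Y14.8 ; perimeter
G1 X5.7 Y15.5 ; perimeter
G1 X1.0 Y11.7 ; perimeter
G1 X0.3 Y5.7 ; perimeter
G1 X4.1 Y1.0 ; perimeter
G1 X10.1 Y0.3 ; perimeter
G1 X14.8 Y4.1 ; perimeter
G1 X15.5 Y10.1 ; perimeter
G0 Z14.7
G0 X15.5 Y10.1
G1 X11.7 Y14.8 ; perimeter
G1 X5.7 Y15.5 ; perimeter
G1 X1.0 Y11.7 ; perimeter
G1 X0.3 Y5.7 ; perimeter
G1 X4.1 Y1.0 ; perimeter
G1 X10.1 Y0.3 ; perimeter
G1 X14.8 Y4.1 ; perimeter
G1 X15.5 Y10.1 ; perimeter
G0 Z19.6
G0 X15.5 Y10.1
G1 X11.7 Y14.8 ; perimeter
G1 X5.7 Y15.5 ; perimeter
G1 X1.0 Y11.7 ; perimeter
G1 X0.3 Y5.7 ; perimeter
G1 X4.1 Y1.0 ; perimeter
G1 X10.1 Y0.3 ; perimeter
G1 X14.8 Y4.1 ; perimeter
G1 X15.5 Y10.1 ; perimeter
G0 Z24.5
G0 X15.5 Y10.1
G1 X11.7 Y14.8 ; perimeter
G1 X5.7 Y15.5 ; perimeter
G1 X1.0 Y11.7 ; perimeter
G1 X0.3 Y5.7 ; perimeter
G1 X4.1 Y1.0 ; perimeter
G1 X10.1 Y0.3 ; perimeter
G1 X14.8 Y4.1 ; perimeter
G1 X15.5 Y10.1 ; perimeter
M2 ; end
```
solid part
  facet normal 0.0000 0.0000 -1.0000
    outer loop
      vertex 5.7 15.5 0.0
      vertex 11.7 14.8 0.0
      vertex 15.5 10.1 0.0
    endloop
  endfacet
  facet normal 0.0000 0.0000 -1.0000
    outer loop
      vertex 1.0 11.7 0.0
      vertex 5.7 15.5 0.0
      vertex 15.5 10.1 0.0
    endloop
  endfacet
  facet normal 0.0000 0.0000 -1.0000
    outer loop
      vertex 0.3 5.7 0.0
      vertex 1.0 11.7 0.0
      vertex 15.5 10.1 0.0
    endloop
  endfacet
  facet normal 0.0000 0.0000 -1.0000
    outer loop
      vertex 4.1 1.0 0.0
      vertex 0.3 5.7 0.0
      vertex 15.5 10.1 0.0
    endloop
  endfacet
  facet normal 0.0000 0.0000 -1.0000
    outer loop
      vertex 10.1 0.3 0.0
      vertex 4.1 1.0 0.0
      vertex 15.5 10.1 0.0
    endloop
  endfacet
  facet normal 0.0000 0.0000 -1.0000
    outer loop
      vertex 14.8 4.1 0.0
      vertex 10.1 0.3 0.0
      vertex 15.5 10.1 0.0
    endloop
  endfacet
  facet normal 0.0000 0.0000 1.0000
    outer loop
      vertex 15.5 10.1 24.5
      vertex 11.7 14.8 24.5
      vertex 5.7 15.5 24.5
    endloop
  endfacet
  facet normal 0.0000 0.0000 1.0000
    outer loop
      vertex 15.5 10.1 24.5
      vertex 5.7 15.5 24.5
      vertex 1.0 11.7 24.5
    endloop
  endfacet
  facet normal 0.0000 0.0000 1.0000
    outer loop
      vertex 15.5 10.1 24.5
      vertex 1.0 11.7 24.5
      vertex 0.3 5.7 24.5
    endloop
  endfacet
  facet normal 0.0000 0.0000 1.0000
    outer loop
      vertex 15.5 10.1 24.5
      vertex 0.3 5.7 24.5
      vertex 4.1 1.0 24.5
    endloop
  endfacet
  facet normal 0.0000 0.0000 1.0000
    outer loop
      vertex 15.5 10.1 24.5
      vertex 4.1 1.0 24.5
      vertex 10.1 0.3 24.5
    endloop
  endfacet
  facet normal 0.0000 0.0000 1.0000
    outer loop
      vertex 15.5 10.1 24.5
      vertex 10.1 0.3 24.5
      vertex 14.8 4.1 24.5
    endloop
  endfacet
  facet normal 0.7776 0.6287 0.0000
    outer loop
      vertex 15.5 10.1 0.0
      vertex 11.7 14.8 0.0
      vertex 11.7 14.8 24.5
    endloop
  endfacet
  facet normal 0.7776 0.6287 0.0000
    outer loop
      vertex 15.5 10.1 0.0
      vertex 11.7 14.8 24.5
      vertex 15.5 10.1 24.5
    endloop
  endfacet
  facet normal 0.1159 0.9933 0.0000
    outer loop
      vertex 11.7 14.8 0.0
      vertex 5.7 15.5 0.0
      vertex 5.7 15.5 24.5
    endloop
  endfacet
  facet normal 0.1159 0.9933 0.0000
    outer loop
      vertex 11.7 14.8 0.0
      vertex 5.7 15.5 24.5
      vertex 11.7 14.8 24.5
    endloop
  endfacet
  facet normal -0.6287 0.7776 0.0000
    outer loop
      vertex 5.7 15.5 0.0
      vertex 1.0 11.7 0.0
      vertex 1.0 11.7 24.5
    endloop
  endfacet
  facet normal -0.6287 0.7776 0.0000
    outer loop
      vertex 5.7 15.5 0.0
      vertex 1.0 11.7 24.5
      vertex 5.7 15.5 24.5
    endloop
  endfacet
  facet normal -0.9933 0.1159 0.0000
    outer loop
      vertex 1.0 11.7 0.0
      vertex 0.3 5.7 0.0
      vertex 0.3 5.7 24.5
    endloop
  endfacet
  facet normal -0.9933 0.1159 0.0000
    outer loop
      vertex 1.0 11.7 0.0
      vertex 0.3 5.7 24.5
      vertex 1.0 11.7 24.5
    endloop
  endfacet
  facet normal -0.7776 -0.6287 0.0000
    outer loop
      vertex 0.3 5.7 0.0
      vertex 4.1 1.0 0.0
      vertex 4.1 1.0 24.5
    endloop
  endfacet
  facet normal -0.7776 -0.6287 0.0000
    outer loop
      vertex 0.3 5.7 0.0
      vertex 4.1 1.0 24.5
      vertex 0.3 5.7 24.5
    endloop
  endfacet
  facet normal -0.1159 -0.9933 0.0000
    outer loop
      vertex 4.1 1.0 0.0
      vertex 10.1 0.3 0.0
      vertex 10.1 0.3 24.5
    endloop
  endfacet
  facet normal -0.1159 -0.9933 0.0000
    outer loop
      vertex 4.1 1.0 0.0
      vertex 10.1 0.3 24.5
      vertex 4.1 1.0 24.5
    endloop
  endfacet
  facet normal 0.6287 -0.7776 0.0000
    outer loop
      vertex 10.1 0.3 0.0
      vertex 14.8 4.1 0.0
      vertex 14.8 4.1 24.5
    endloop
  endfacet
  facet normal 0.6287 -0.7776 0.0000
    outer loop
      vertex 10.1 0.3 0.0
      vertex 14.8 4.1 24.5
      vertex 10.1 0.3 24.5
    endloop
  endfacet
  facet normal 0.9933 -0.1159 0.0000
    outer loop
      vertex 14.8 4.1 0.0
      vertex 15.5 10.1 0.0
      vertex 15.5 10.1 24.5
    endloop
  endfacet
  facet normal 0.9933 -0.1159 0.0000
    outer loop
      vertex 14.8 4.1 0.0
      vertex 15.5 10.1 24.5
      vertex 14.8 4.1 24.5
    endloop
  endfacet
endsolid part

The G0 Z moves step by Δz≈4.9 mm. Every layer's G1 loop is the same polygon, so the solid is a straight extrusion of it from z=0 to z≈24.5. Closing with flat bottom and top caps and triangulating gives 28 facets — a regular 8-sided prism (a cylinder approximated with 8 flat sides), circumscribed radius ≈ 7.9 mm, height ≈ 24.5 mm.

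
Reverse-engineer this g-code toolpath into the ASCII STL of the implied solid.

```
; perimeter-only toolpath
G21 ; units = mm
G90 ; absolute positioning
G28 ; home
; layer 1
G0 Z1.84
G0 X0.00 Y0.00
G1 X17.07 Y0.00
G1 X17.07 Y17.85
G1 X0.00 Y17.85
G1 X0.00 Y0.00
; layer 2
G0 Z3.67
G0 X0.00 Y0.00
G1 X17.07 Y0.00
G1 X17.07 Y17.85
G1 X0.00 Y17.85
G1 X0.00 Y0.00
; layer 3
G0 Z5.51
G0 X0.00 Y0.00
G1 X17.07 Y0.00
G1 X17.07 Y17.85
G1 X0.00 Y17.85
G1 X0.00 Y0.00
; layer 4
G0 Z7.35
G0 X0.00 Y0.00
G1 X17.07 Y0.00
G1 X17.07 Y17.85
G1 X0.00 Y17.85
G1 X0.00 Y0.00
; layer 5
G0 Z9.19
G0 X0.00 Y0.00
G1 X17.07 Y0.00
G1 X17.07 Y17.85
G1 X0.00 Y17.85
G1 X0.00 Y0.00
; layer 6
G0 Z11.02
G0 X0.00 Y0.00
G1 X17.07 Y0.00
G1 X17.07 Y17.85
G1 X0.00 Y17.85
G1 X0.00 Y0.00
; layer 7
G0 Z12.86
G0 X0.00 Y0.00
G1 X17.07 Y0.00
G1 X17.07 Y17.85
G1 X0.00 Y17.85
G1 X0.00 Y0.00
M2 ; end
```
solid part
  facet normal 0.0000 0.0000 -1.0000
    outer loop
      vertex 17.07 17.85 0.00
      vertex 17.07 0.00 0.00
      vertex 0.00 0.00 0.00
    endloop
  endfacet
  facet normal 0.0000 0.0000 -1.0000
    outer loop
      vertex 0.00 17.85 0.00
      vertex 17.07 17.85 0.00
      vertex 0.00 0.00 0.00
    endloop
  endfacet
  facet normal 0.0000 0.0000 1.0000
    outer loop
      vertex 0.00 0.00 12.86
      vertex 17.07 0.00 12.86
      vertex 17.07 17.85 12.86
    endloop
  endfacet
  facet normal 0.0000 0.0000 1.0000
    outer loop
      vertex 0.00 0.00 12.86
      vertex 17.07 17.85 12.86
      vertex 0.00 17.85 12.86
    endloop
  endfacet
  facet normal 0.0000 -1.0000 0.0000
    outer loop
      vertex 0.00 0.00 0.00
      vertex 17.07 0.00 0.00
      vertex 17.07 0.00 12.86
    endloop
  endfacet
  facet normal 0.0000 -1.0000 0.0000
    outer loop
      vertex 0.00 0.00 0.00
      vertex 17.07 0.00 12.86
      vertex 0.00 0.00 12.86
    endloop
  endfacet
  facet normal 0.0000 1.0000 0.0000
    outer loop
      vertex 17.07 17.85 12.86
      vertex 17.07 17.85 0.00
      vertex 0.00 17.85 0.00
    endloop
  endfacet
  facet normal 0.0000 1.0000 0.0000
    outer loop
      vertex 0.00 17.85 12.86
      vertex 17.07 17.85 12.86
      vertex 0.00 17.85 0.00
    endloop
  endfacet
  facet normal -1.0000 0.0000 0.0000
    outer loop
      vertex 0.00 17.85 12.86
      vertex 0.00 17.85 0.00
      vertex 0.00 0.00 0.00
    endloop
  endfacet
  facet normal -1.0000 0.0000 0.0000
    outer loop
      vertex 0.00 0.00 12.86
      vertex 0.00 17.85 12.86
      vertex 0.00 0.00 0.00
    endloop
  endfacet
  facet normal 1.0000 0.0000 0.0000
    outer loop
      vertex 17.07 0.00 0.00
      vertex 17.07 17.85 0.00
      vertex 17.07 17.85 12.86
    endloop
  endfacet
  facet normal 1.0000 0.0000 0.0000
    outer loop
      vertex 17.07 0.00 0.00
      vertex 17.07 17.85 12.86
      vertex 17.07 0.00 12.86
    endloop
  endfacet
endsolid part

The G0 Z moves step by Δz≈1.84 mm. Every layer's G1 loop is the same polygon, so the solid is a straight extrusion of it from z=0 to z≈12.9. Closing with flat bottom and top caps and triangulating gives 12 facets — a rectangular box, roughly 17.1 × 17.9 mm footprint and 12.9 mm tall.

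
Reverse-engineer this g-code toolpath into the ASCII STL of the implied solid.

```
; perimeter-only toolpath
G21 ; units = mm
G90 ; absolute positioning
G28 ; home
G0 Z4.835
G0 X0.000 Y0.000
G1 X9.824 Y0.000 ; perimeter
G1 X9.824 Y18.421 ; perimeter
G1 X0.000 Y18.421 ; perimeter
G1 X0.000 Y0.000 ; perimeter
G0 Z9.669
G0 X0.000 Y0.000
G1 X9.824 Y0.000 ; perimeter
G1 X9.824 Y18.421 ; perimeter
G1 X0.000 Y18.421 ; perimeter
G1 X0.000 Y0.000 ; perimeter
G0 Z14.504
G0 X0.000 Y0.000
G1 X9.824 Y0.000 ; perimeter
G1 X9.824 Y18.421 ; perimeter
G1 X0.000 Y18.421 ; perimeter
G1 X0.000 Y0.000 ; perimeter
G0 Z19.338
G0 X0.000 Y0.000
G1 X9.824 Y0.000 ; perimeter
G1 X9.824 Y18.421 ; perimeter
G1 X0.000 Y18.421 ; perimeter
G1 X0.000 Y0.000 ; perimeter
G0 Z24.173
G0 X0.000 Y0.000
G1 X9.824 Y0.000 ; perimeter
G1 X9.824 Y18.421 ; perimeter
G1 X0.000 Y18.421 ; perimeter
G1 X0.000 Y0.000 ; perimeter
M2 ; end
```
solid part
  facet normal 0.0000 0.0000 -1.0000
    outer loop
      vertex 9.824 18.421 0.000
      vertex 9.824 0.000 0.000
      vertex 0.000 0.000 0.000
    endloop
  endfacet
  facet normal 0.0000 0.0000 -1.0000
    outer loop
      vertex 0.000 18.421 0.000
      vertex 9.824 18.421 0.000
      vertex 0.000 0.000 0.000
    endloop
  endfacet
  facet normal 0.0000 0.0000 1.0000
    outer loop
      vertex 0.000 0.000 24.173
      vertex 9.824 0.000 24.173
      vertex 9.824 18.421 24.173
    endloop
  endfacet
  facet normal 0.0000 0.0000 1.0000
    outer loop
      vertex 0.000 0.000 24.173
      vertex 9.824 18.421 24.173
      vertex 0.000 18.421 24.173
    endloop
  endfacet
  facet normal 0.0000 -1.0000 0.0000
    outer loop
      vertex 0.000 0.000 0.000
      vertex 9.824 0.000 0.000
      vertex 9.824 0.000 24.173
    endloop
  endfacet
  facet normal 0.0000 -1.0000 0.0000
    outer loop
      vertex 0.000 0.000 0.000
      vertex 9.824 0.000 24.173
      vertex 0.000 0.000 24.173
    endloop
  endfacet
  facet normal 0.0000 1.0000 0.0000
    outer loop
      vertex 9.824 18.421 24.173
      vertex 9.824 18.421 0.000
      vertex 0.000 18.421 0.000
    endloop
  endfacet
  facet normal 0.0000 1.0000 0.0000
    outer loop
      vertex 0.000 18.421 24.173
      vertex 9.824 18.421 24.173
      vertex 0.000 18.421 0.000
    endloop
  endfacet
  facet normal -1.0000 0.0000 0.0000
    outer loop
      vertex 0.000 18.421 24.173
      vertex 0.000 18.421 0.000
      vertex 0.000 0.000 0.000
    endloop
  endfacet
  facet normal -1.0000 0.0000 0.0000
    outer loop
      vertex 0.000 0.000 24.173
      vertex 0.000 18.421 24.173
      vertex 0.000 0.000 0.000
    endloop
  endfacet
  facet normal 1.0000 0.0000 0.0000
    outer loop
      vertex 9.824 0.000 0.000
      vertex 9.824 18.421 0.000
      vertex 9.824 18.421 24.173
    endloop
  endfacet
  facet normal 1.0000 0.0000 0.0000
    outer loop
      vertex 9.824 0.000 0.000
      vertex 9.824 18.421 24.173
      vertex 9.824 0.000 24.173
    endloop
  endfacet
endsolid part

The G0 Z moves step by Δz≈4.835 mm. Every layer's G1 loop is the same polygon, so the solid is a straight extrusion of it from z=0 to z≈24.2. Closing with flat bottom and top caps and triangulating gives 12 facets — a rectangular box, roughly 9.82 × 18.4 mm footprint and 24.2 mm tall.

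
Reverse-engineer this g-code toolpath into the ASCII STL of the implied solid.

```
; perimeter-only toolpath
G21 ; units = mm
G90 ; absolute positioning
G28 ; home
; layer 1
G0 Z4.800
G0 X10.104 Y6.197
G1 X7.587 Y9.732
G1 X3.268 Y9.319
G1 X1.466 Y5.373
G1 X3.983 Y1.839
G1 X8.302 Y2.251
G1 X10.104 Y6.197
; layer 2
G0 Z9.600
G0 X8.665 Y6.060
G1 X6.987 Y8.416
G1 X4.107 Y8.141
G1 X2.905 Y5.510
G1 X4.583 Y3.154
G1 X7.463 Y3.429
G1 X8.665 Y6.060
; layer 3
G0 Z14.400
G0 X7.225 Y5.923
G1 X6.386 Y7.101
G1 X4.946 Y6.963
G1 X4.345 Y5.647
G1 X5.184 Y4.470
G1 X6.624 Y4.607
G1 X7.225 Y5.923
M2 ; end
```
solid part
  facet normal 0.0000 0.0000 -1.0000
    outer loop
      vertex 2.429 10.497 0.000
      vertex 8.188 11.047 0.000
      vertex 11.544 6.335 0.000
    endloop
  endfacet
  facet normal 0.0000 0.0000 -1.0000
    outer loop
      vertex 0.026 5.235 0.000
      vertex 2.429 10.497 0.000
      vertex 11.544 6.335 0.000
    endloop
  endfacet
  facet normal 0.0000 0.0000 -1.0000
    outer loop
      vertex 3.382 0.523 0.000
      vertex 0.026 5.235 0.000
      vertex 11.544 6.335 0.000
    endloop
  endfacet
  facet normal 0.0000 0.0000 -1.0000
    outer loop
      vertex 9.141 1.073 0.000
      vertex 3.382 0.523 0.000
      vertex 11.544 6.335 0.000
    endloop
  endfacet
  facet normal 0.7881 0.5613 0.2525
    outer loop
      vertex 11.544 6.335 0.000
      vertex 8.188 11.047 0.000
      vertex 5.785 5.785 19.200
    endloop
  endfacet
  facet normal -0.0920 0.9632 0.2525
    outer loop
      vertex 8.188 11.047 0.000
      vertex 2.429 10.497 0.000
      vertex 5.785 5.785 19.200
    endloop
  endfacet
  facet normal -0.8802 0.4019 0.2525
    outer loop
      vertex 2.429 10.497 0.000
      vertex 0.026 5.235 0.000
      vertex 5.785 5.785 19.200
    endloop
  endfacet
  facet normal -0.7881 -0.5613 0.2525
    outer loop
      vertex 0.026 5.235 0.000
      vertex 3.382 0.523 0.000
      vertex 5.785 5.785 19.200
    endloop
  endfacet
  facet normal 0.0920 -0.9632 0.2525
    outer loop
      vertex 3.382 0.523 0.000
      vertex 9.141 1.073 0.000
      vertex 5.785 5.785 19.200
    endloop
  endfacet
  facet normal 0.8802 -0.4019 0.2525
    outer loop
      vertex 9.141 1.073 0.000
      vertex 11.544 6.335 0.000
      vertex 5.785 5.785 19.200
    endloop
  endfacet
endsolid part

The G0 Z moves step by Δz≈4.800 mm. The G1 loops shrink linearly with z, so the solid tapers from its base footprint up to z≈19.2. Closing with a flat bottom cap and the tapered top and triangulating gives 10 facets — a regular 6-sided pyramid, base circumscribed radius ≈ 5.79 mm, apex at z ≈ 19.2 mm.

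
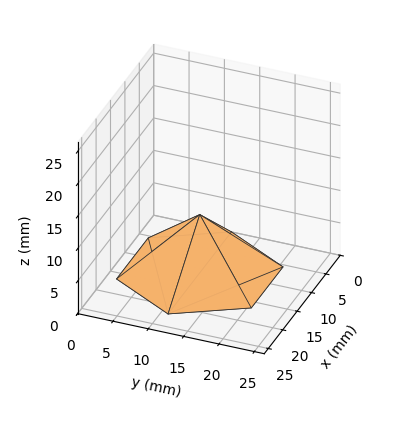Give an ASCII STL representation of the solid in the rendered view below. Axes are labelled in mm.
Reading the render: the shape is a regular 6-sided pyramid, base circumscribed radius ≈ 11 mm, apex at z ≈ 9 mm (dimensions read to the nearest mm from the axis ticks). For the STL, each face is triangulated and given an outward normal.

solid part
  facet normal 0.0000 0.0000 -1.0000
    outer loop
      vertex 5.50 20.53 0.00
      vertex 16.50 20.53 0.00
      vertex 22.00 11.00 0.00
    endloop
  endfacet
  facet normal 0.0000 0.0000 -1.0000
    outer loop
      vertex 0.00 11.00 0.00
      vertex 5.50 20.53 0.00
      vertex 22.00 11.00 0.00
    endloop
  endfacet
  facet normal 0.0000 0.0000 -1.0000
    outer loop
      vertex 5.50 1.47 0.00
      vertex 0.00 11.00 0.00
      vertex 22.00 11.00 0.00
    endloop
  endfacet
  facet normal 0.0000 0.0000 -1.0000
    outer loop
      vertex 16.50 1.47 0.00
      vertex 5.50 1.47 0.00
      vertex 22.00 11.00 0.00
    endloop
  endfacet
  facet normal 0.5948 0.3433 0.7269
    outer loop
      vertex 22.00 11.00 0.00
      vertex 16.50 20.53 0.00
      vertex 11.00 11.00 9.00
    endloop
  endfacet
  facet normal 0.0000 0.6866 0.7270
    outer loop
      vertex 16.50 20.53 0.00
      vertex 5.50 20.53 0.00
      vertex 11.00 11.00 9.00
    endloop
  endfacet
  facet normal -0.5948 0.3433 0.7269
    outer loop
      vertex 5.50 20.53 0.00
      vertex 0.00 11.00 0.00
      vertex 11.00 11.00 9.00
    endloop
  endfacet
  facet normal -0.5948 -0.3433 0.7269
    outer loop
      vertex 0.00 11.00 0.00
      vertex 5.50 1.47 0.00
      vertex 11.00 11.00 9.00
    endloop
  endfacet
  facet normal 0.0000 -0.6866 0.7270
    outer loop
      vertex 5.50 1.47 0.00
      vertex 16.50 1.47 0.00
      vertex 11.00 11.00 9.00
    endloop
  endfacet
  facet normal 0.5948 -0.3433 0.7269
    outer loop
      vertex 16.50 1.47 0.00
      vertex 22.00 11.00 0.00
      vertex 11.00 11.00 9.00
    endloop
  endfacet
endsolid part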